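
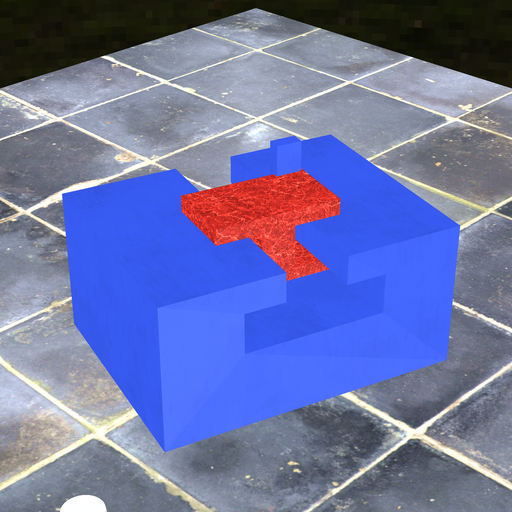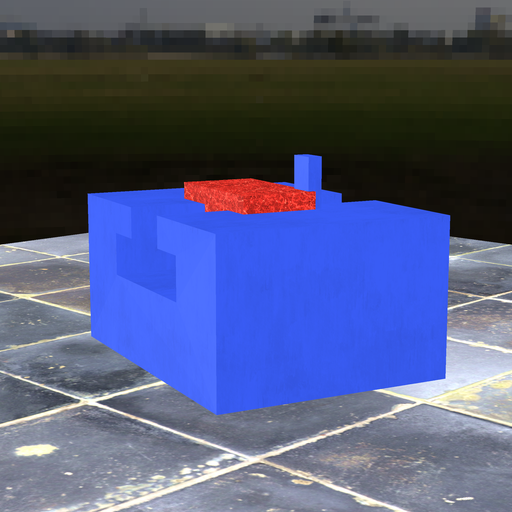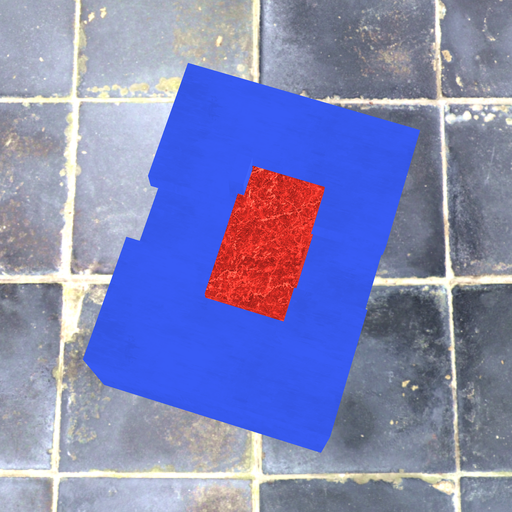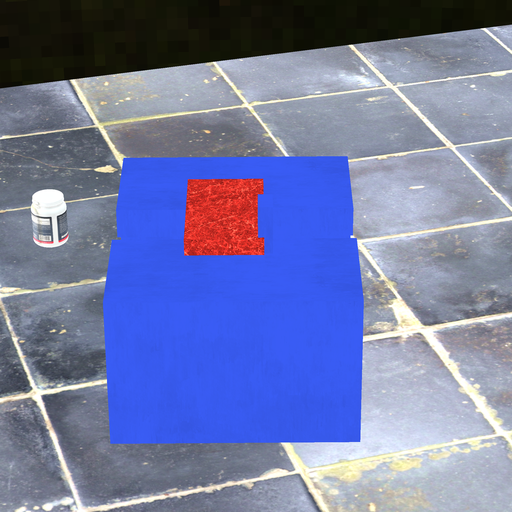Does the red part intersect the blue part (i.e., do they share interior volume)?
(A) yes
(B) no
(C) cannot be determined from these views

(A) yes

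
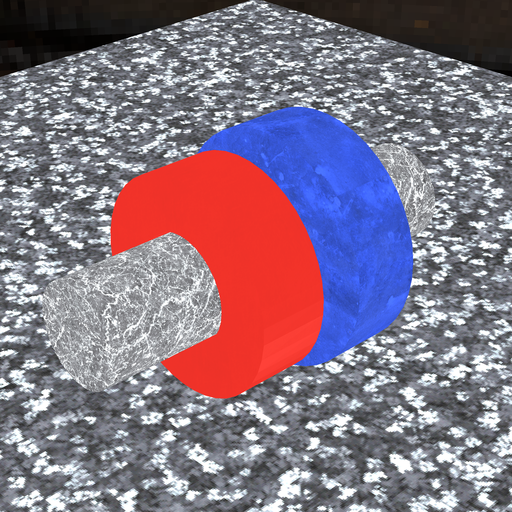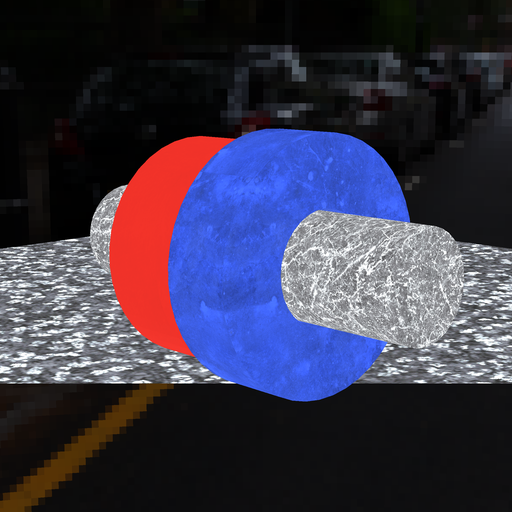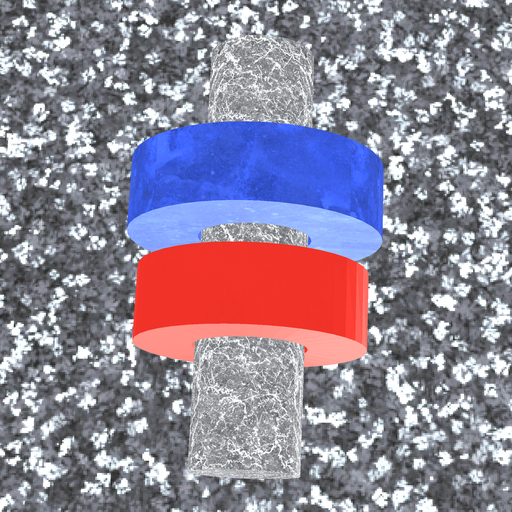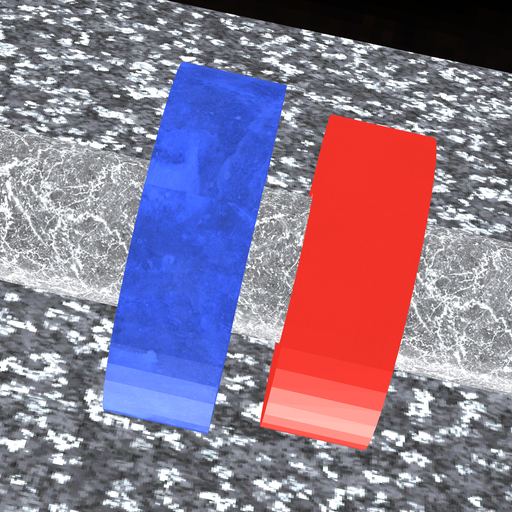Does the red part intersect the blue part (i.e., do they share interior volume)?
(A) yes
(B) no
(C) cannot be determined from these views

(B) no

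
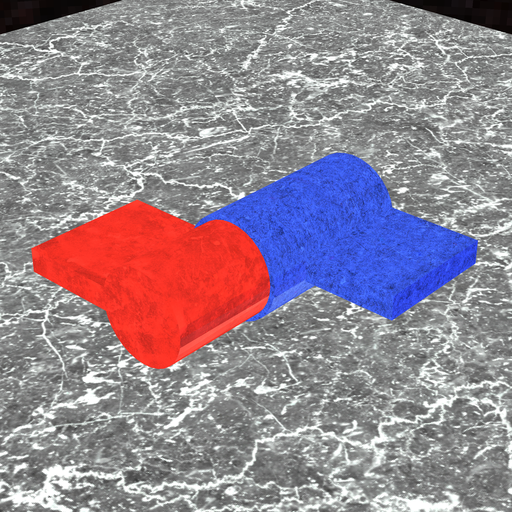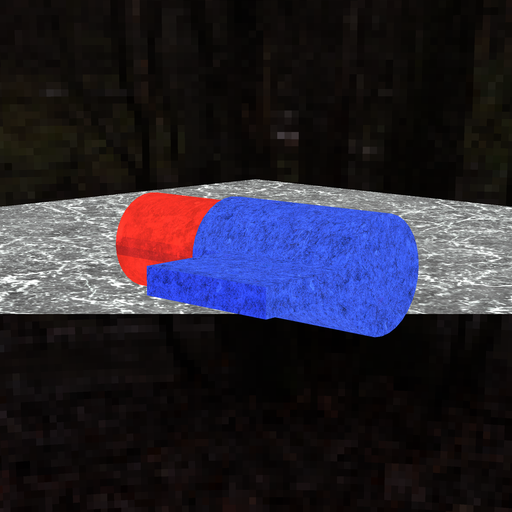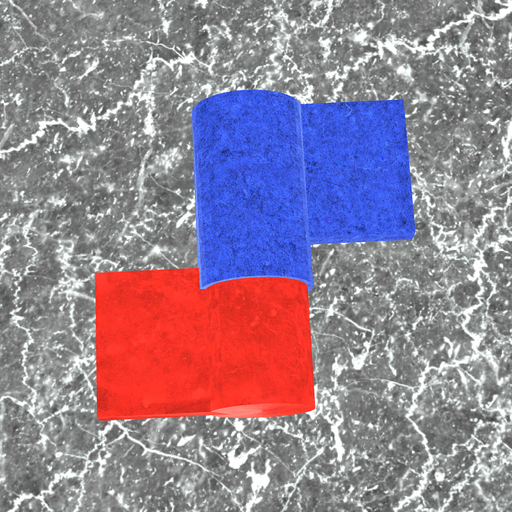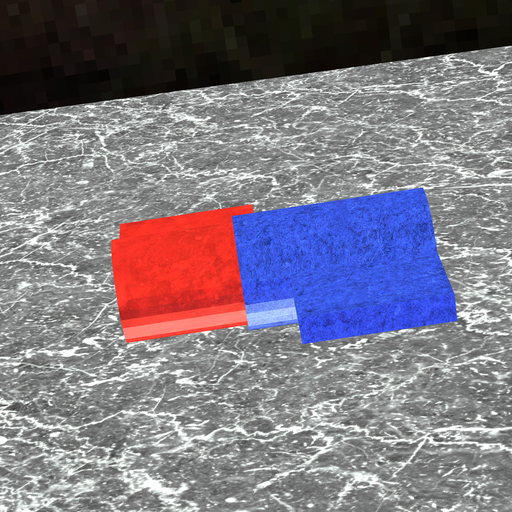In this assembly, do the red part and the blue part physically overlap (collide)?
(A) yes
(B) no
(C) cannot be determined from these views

(A) yes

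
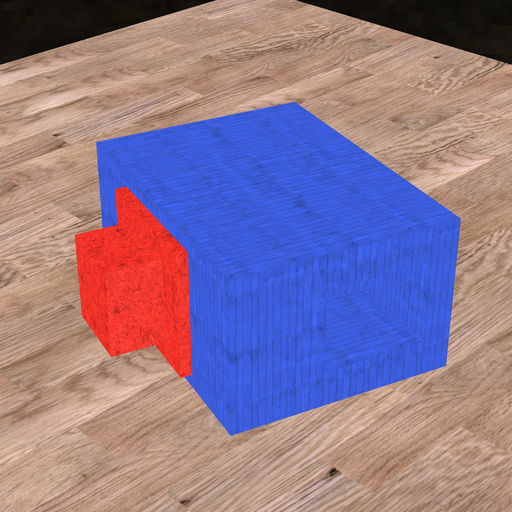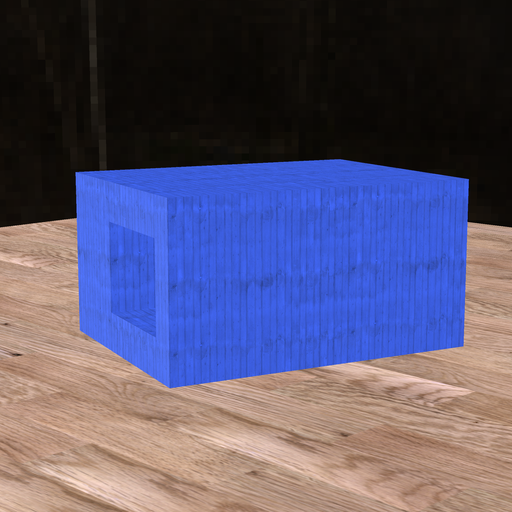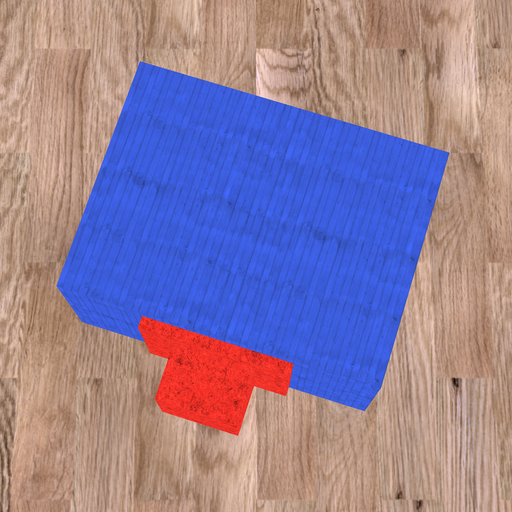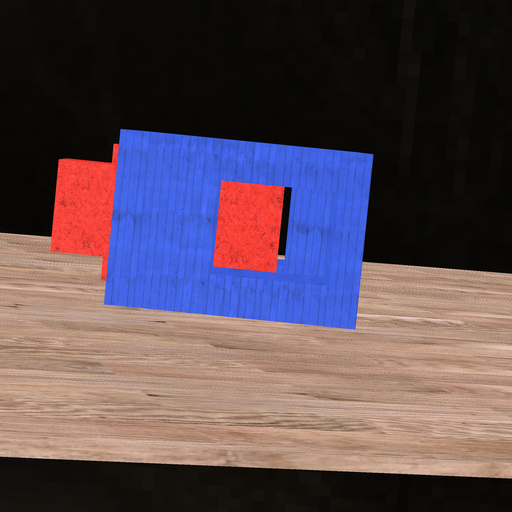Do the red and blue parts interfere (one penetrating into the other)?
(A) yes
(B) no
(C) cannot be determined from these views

(B) no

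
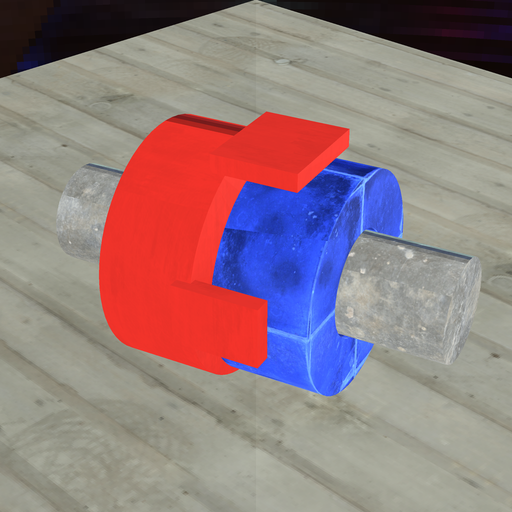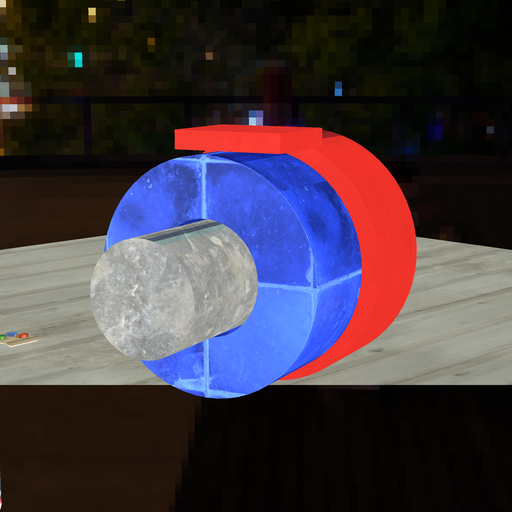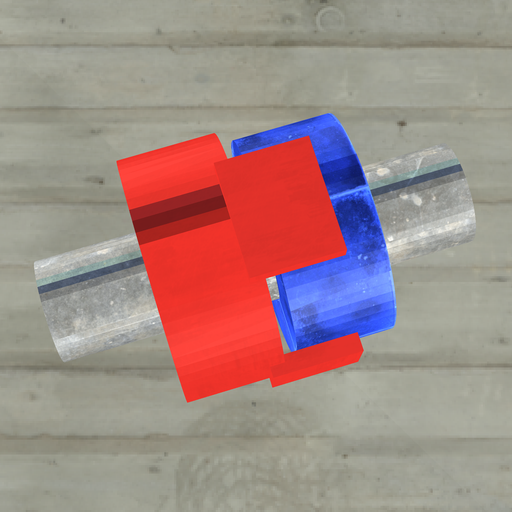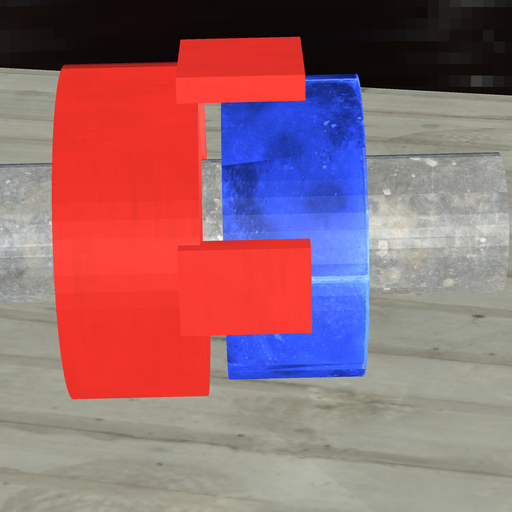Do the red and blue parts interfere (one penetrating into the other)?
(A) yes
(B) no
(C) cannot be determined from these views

(B) no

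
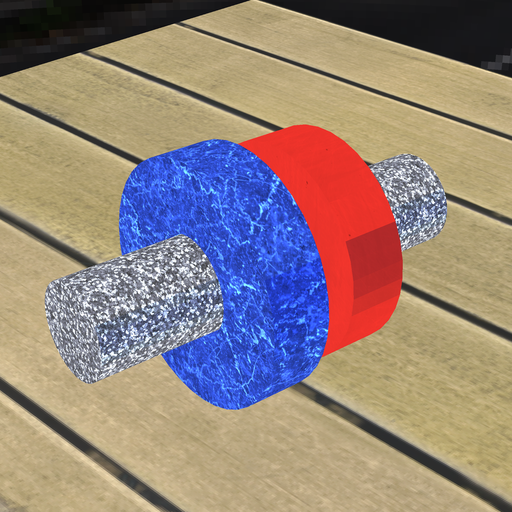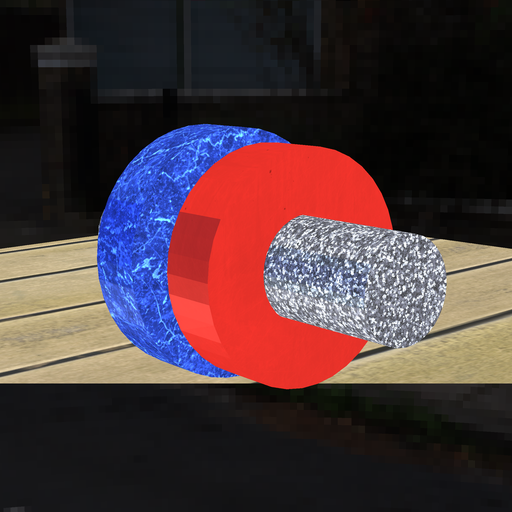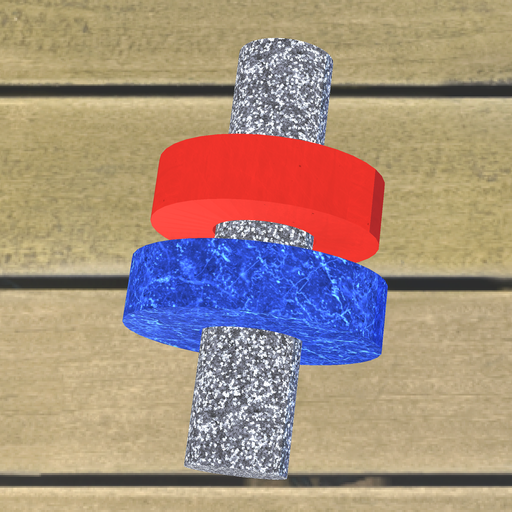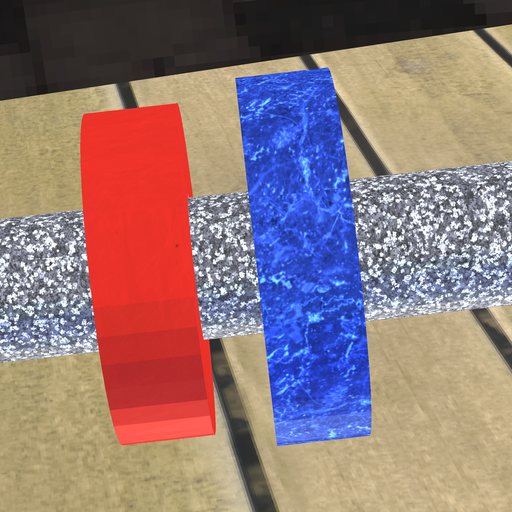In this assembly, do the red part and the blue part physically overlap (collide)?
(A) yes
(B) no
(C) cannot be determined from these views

(B) no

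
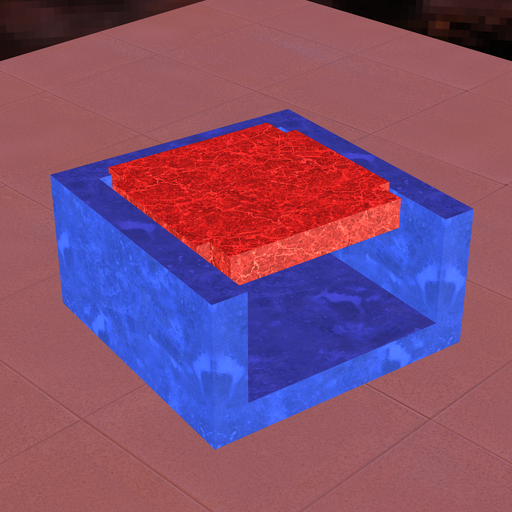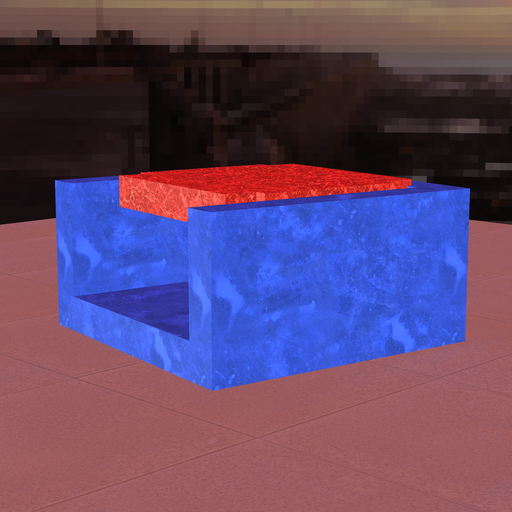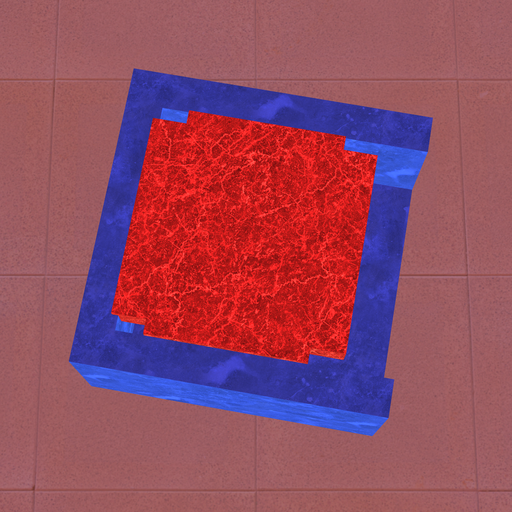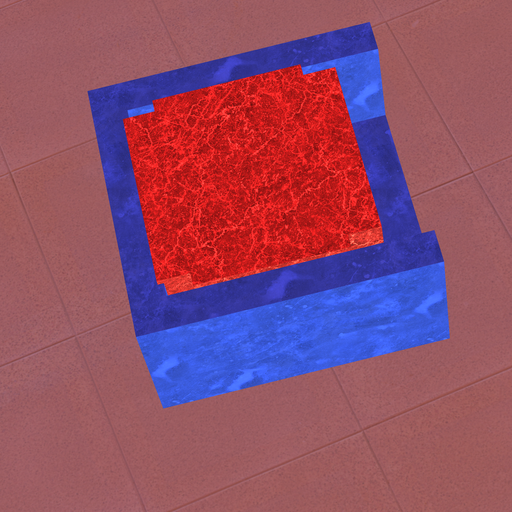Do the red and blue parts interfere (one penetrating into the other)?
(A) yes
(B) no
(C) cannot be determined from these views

(A) yes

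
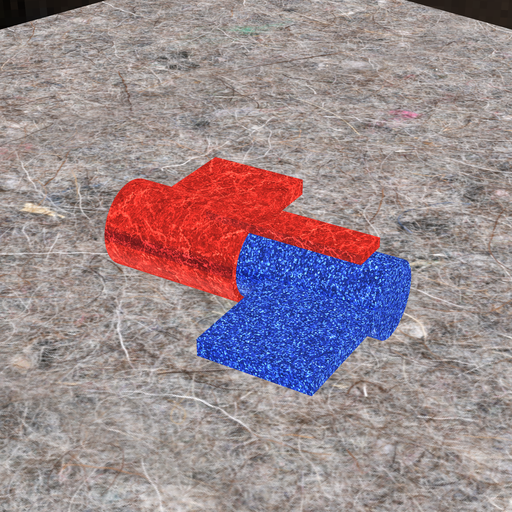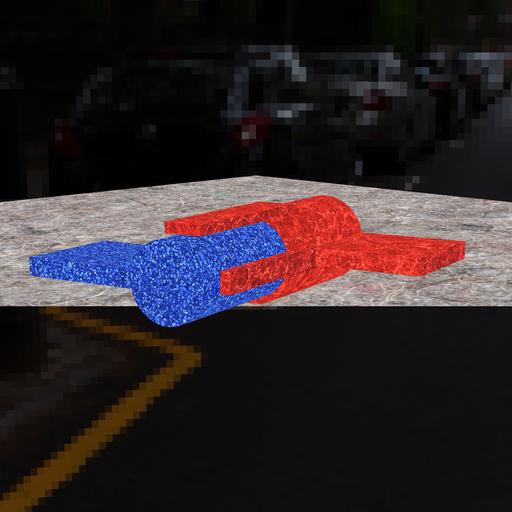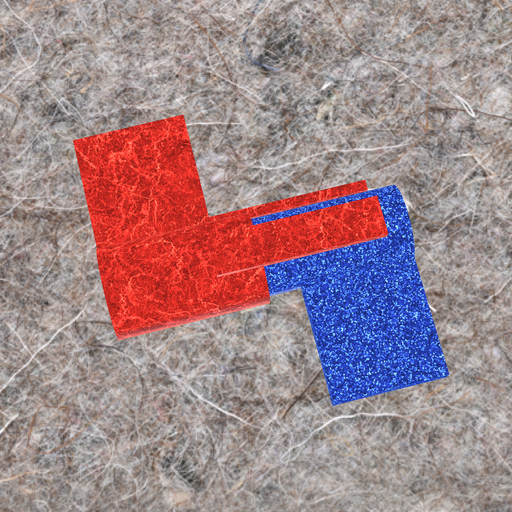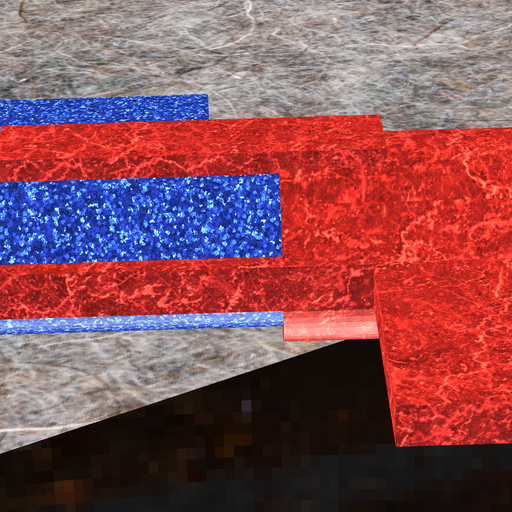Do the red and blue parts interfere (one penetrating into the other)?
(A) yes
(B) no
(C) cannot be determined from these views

(A) yes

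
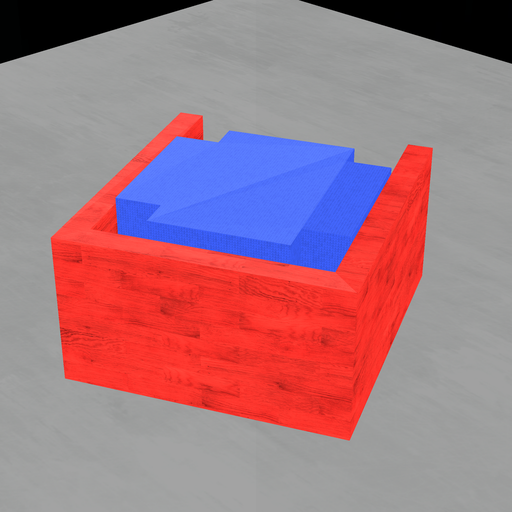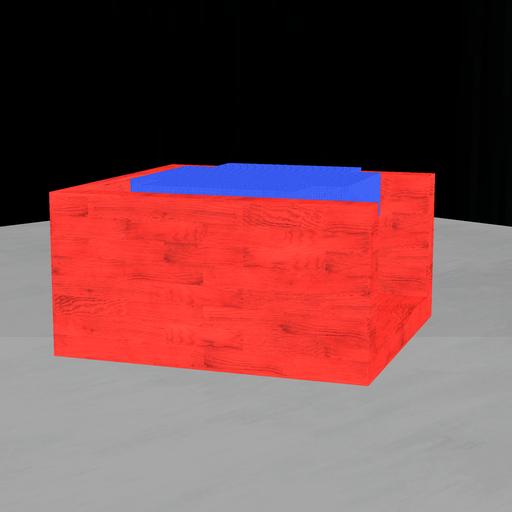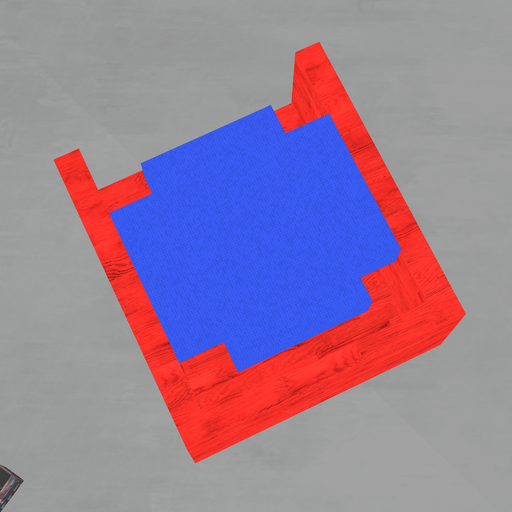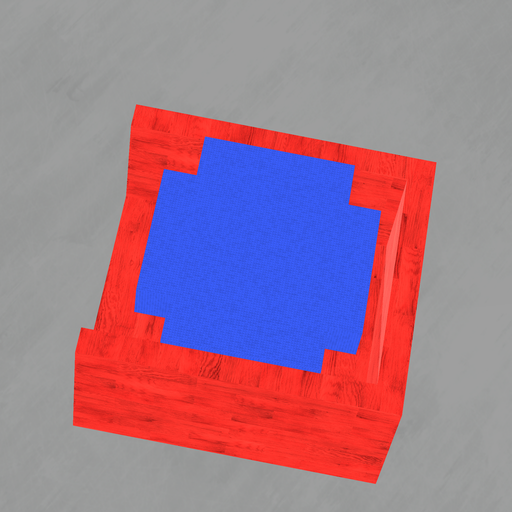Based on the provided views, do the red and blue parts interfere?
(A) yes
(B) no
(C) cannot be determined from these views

(B) no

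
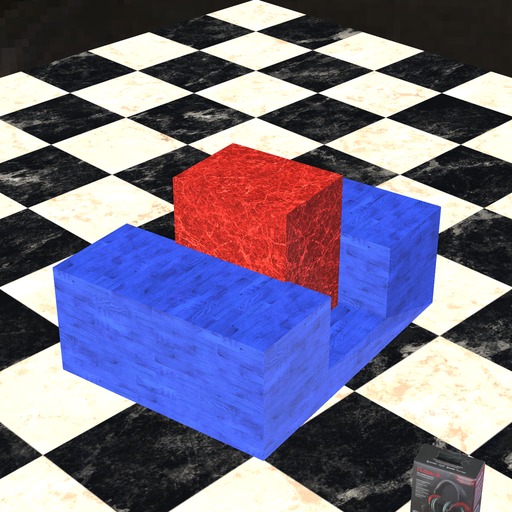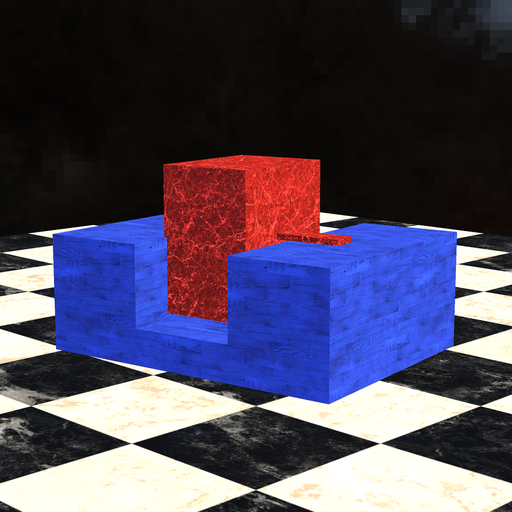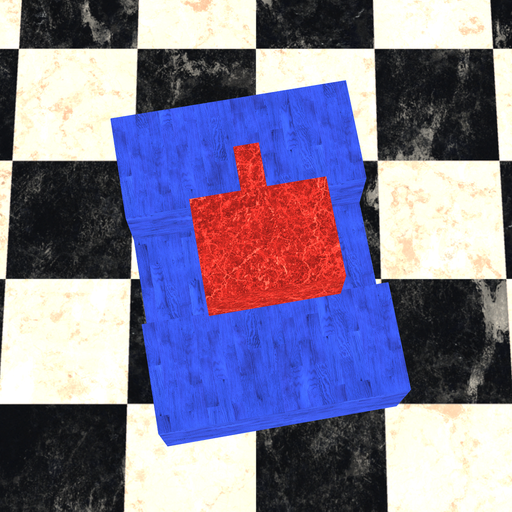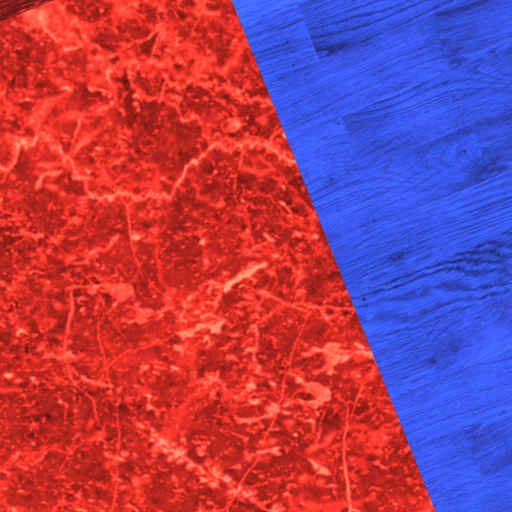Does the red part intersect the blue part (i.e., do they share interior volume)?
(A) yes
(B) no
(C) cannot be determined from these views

(A) yes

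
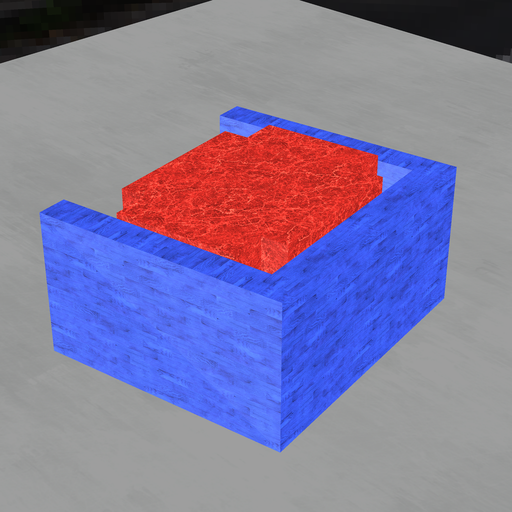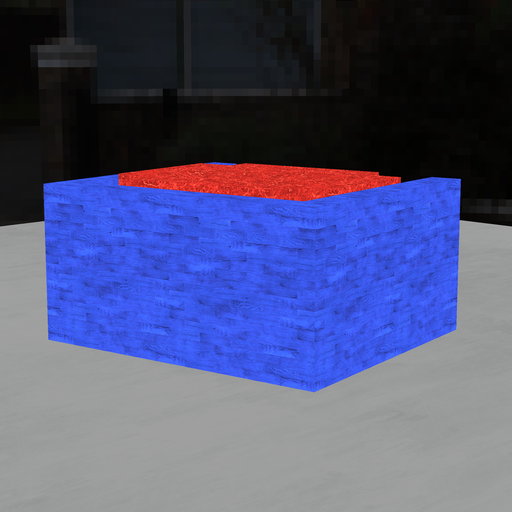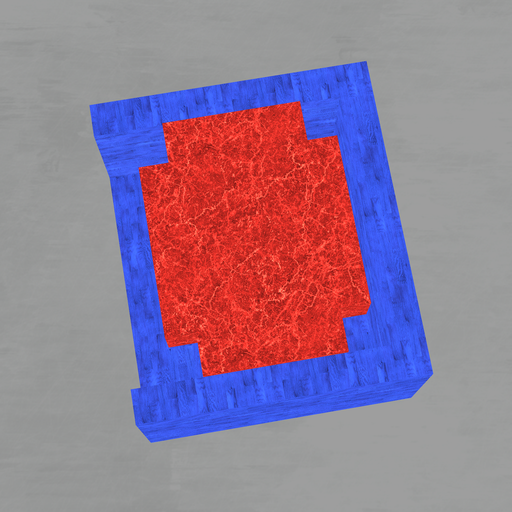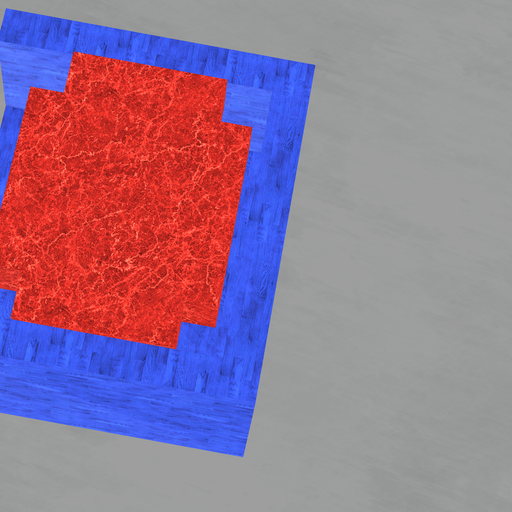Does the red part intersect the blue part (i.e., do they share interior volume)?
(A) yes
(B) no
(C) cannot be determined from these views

(B) no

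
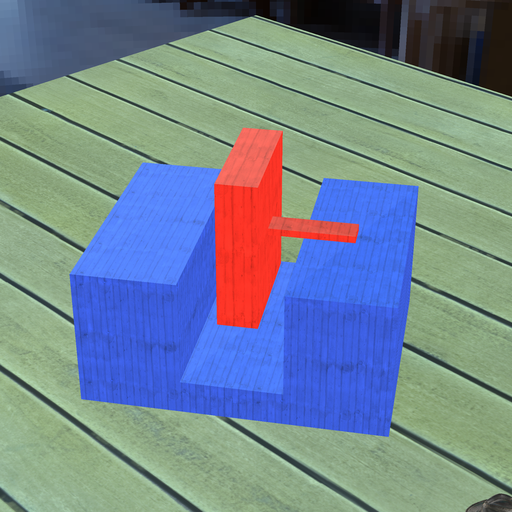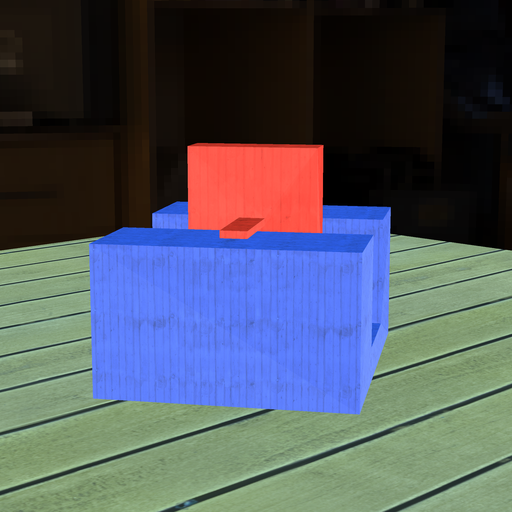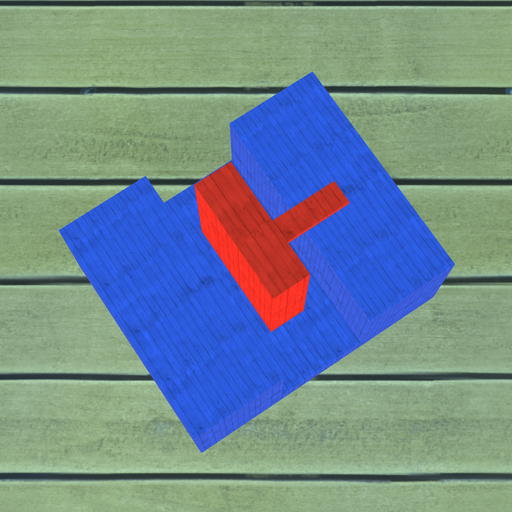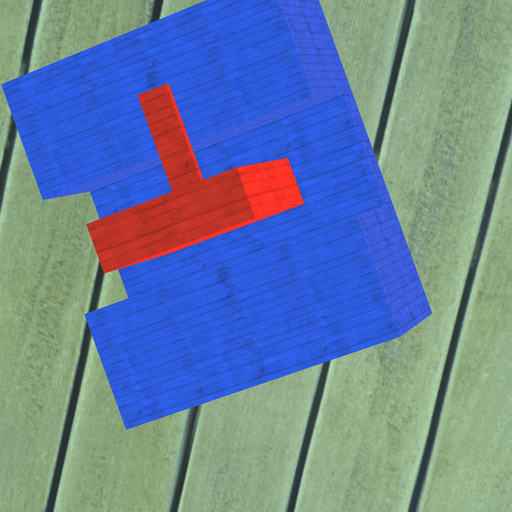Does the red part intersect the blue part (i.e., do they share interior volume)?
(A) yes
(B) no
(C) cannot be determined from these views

(B) no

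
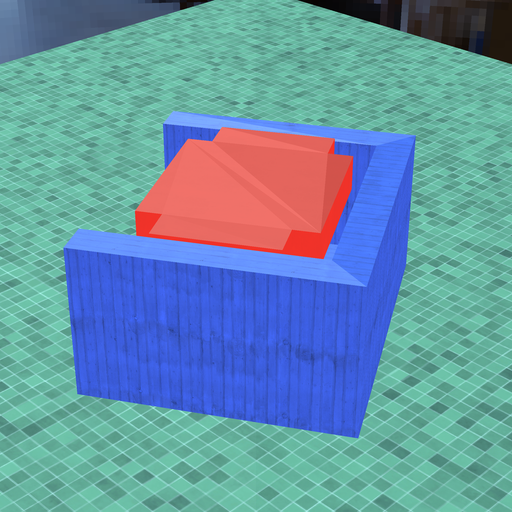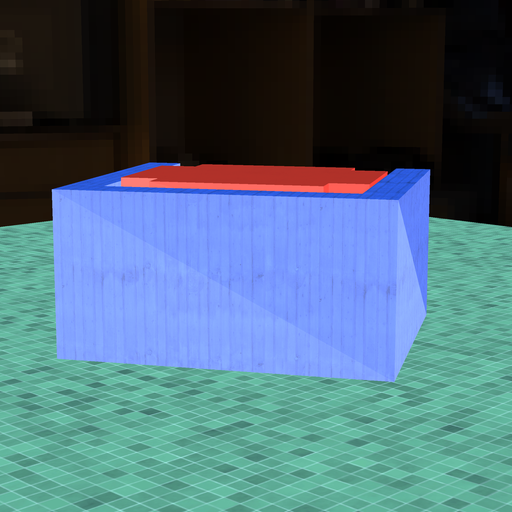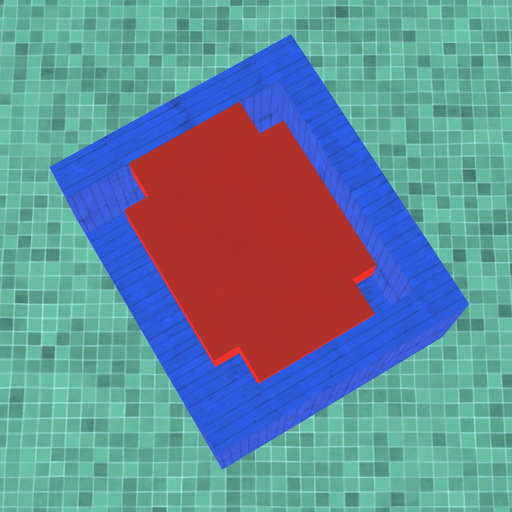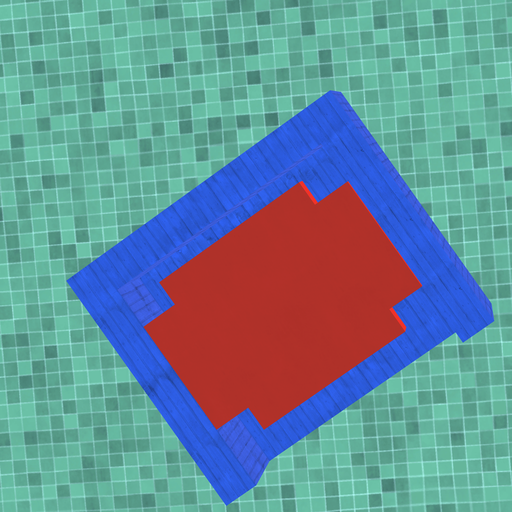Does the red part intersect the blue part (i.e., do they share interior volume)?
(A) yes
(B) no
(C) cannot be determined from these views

(B) no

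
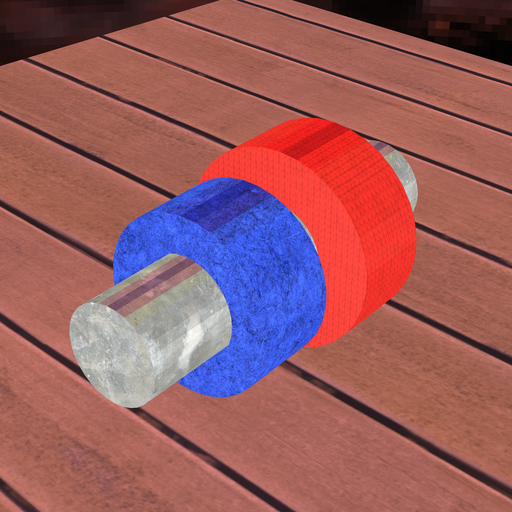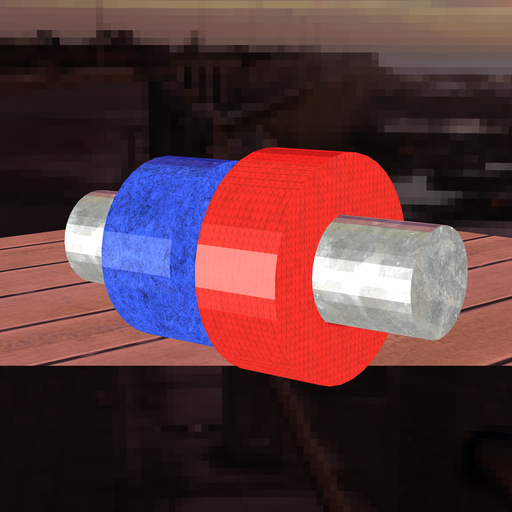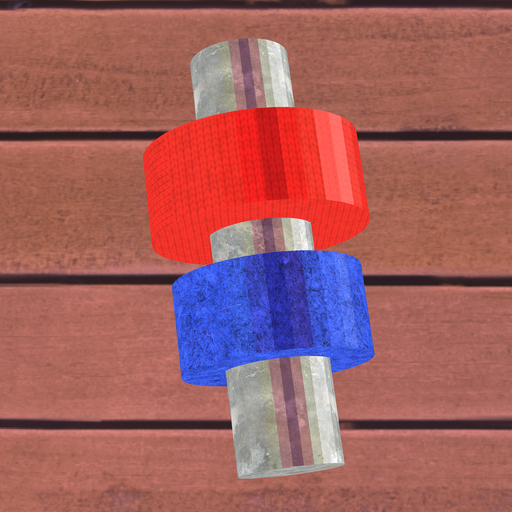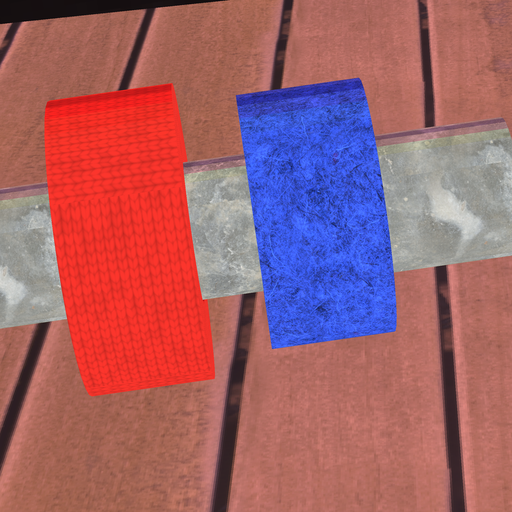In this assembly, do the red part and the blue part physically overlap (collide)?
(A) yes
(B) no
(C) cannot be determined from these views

(B) no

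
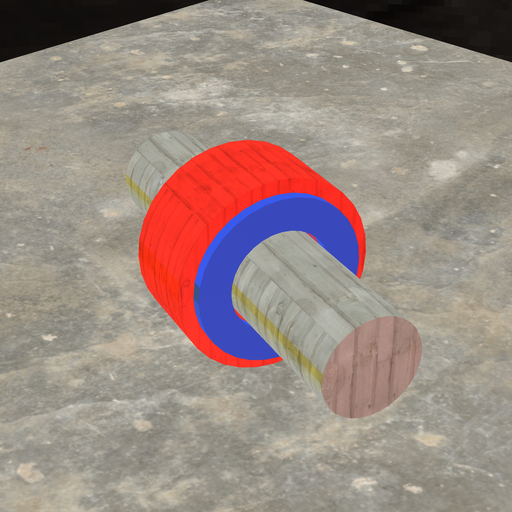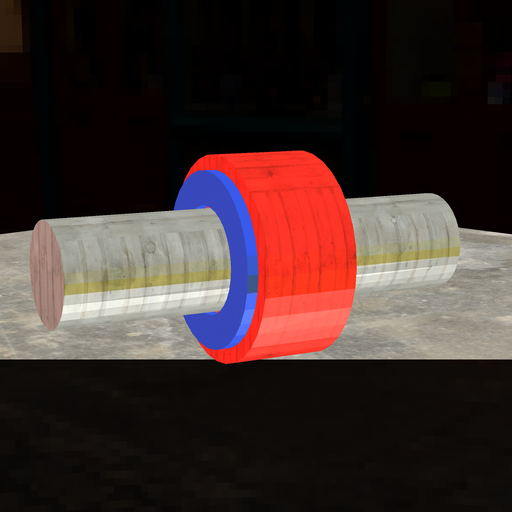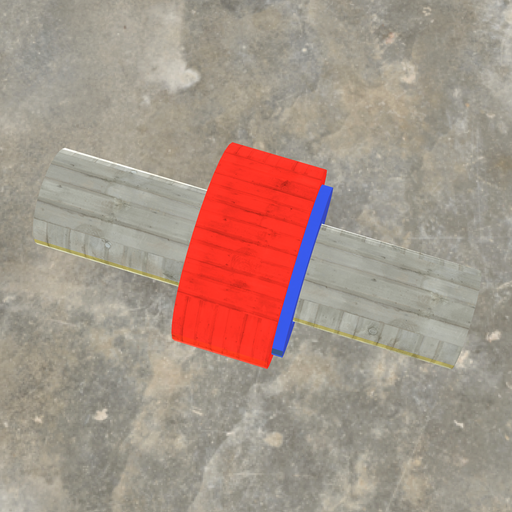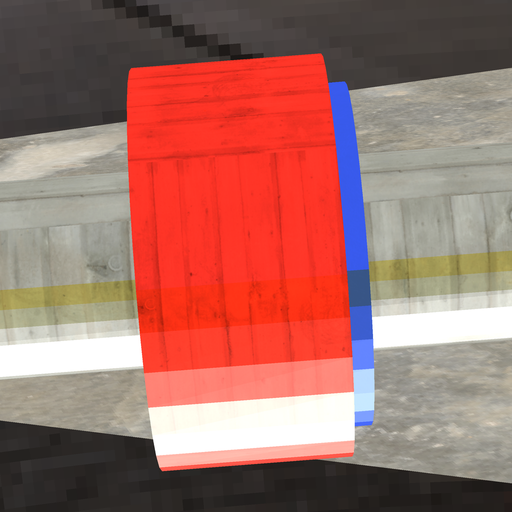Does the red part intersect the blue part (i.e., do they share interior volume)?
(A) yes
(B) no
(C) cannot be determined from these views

(A) yes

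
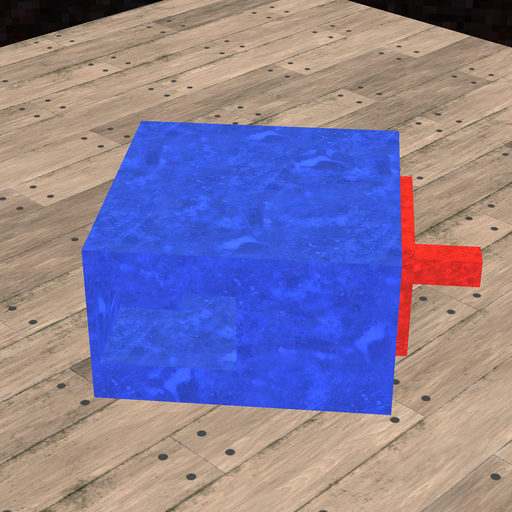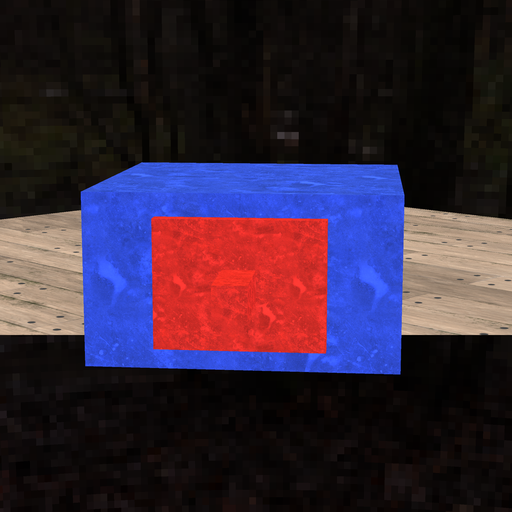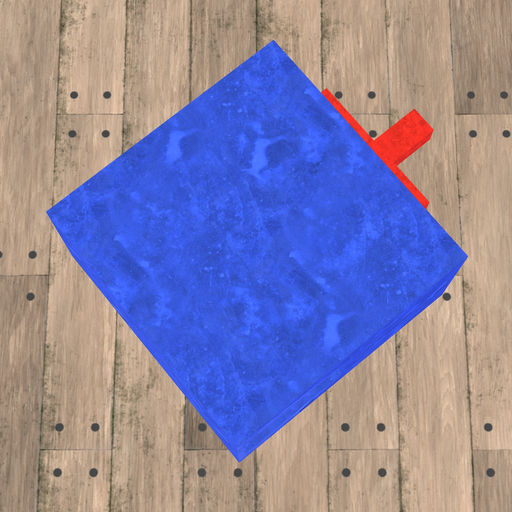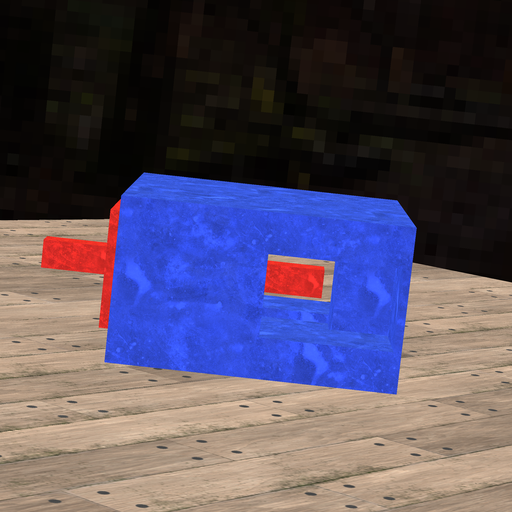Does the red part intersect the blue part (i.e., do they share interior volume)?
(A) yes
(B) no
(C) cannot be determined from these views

(B) no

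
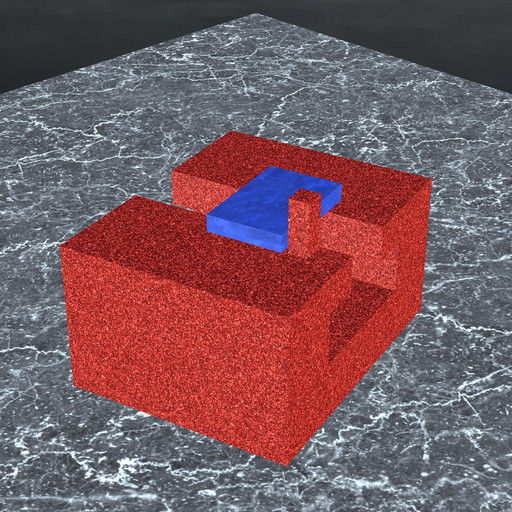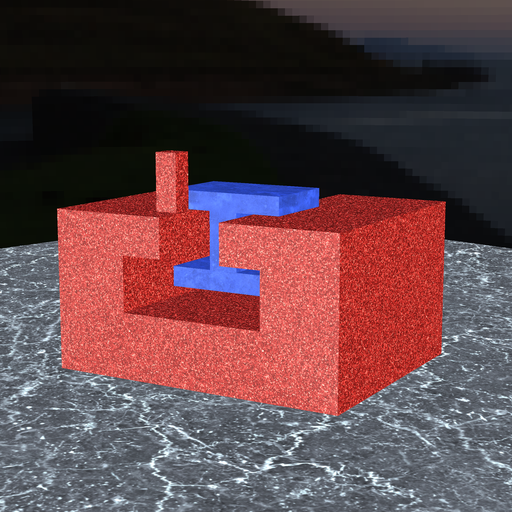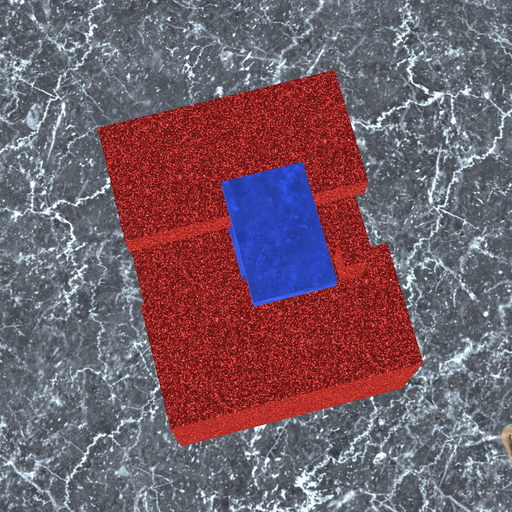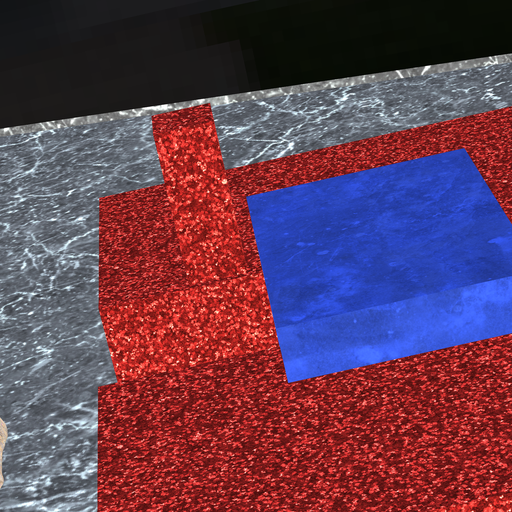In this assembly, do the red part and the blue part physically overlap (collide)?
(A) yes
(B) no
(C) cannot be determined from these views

(B) no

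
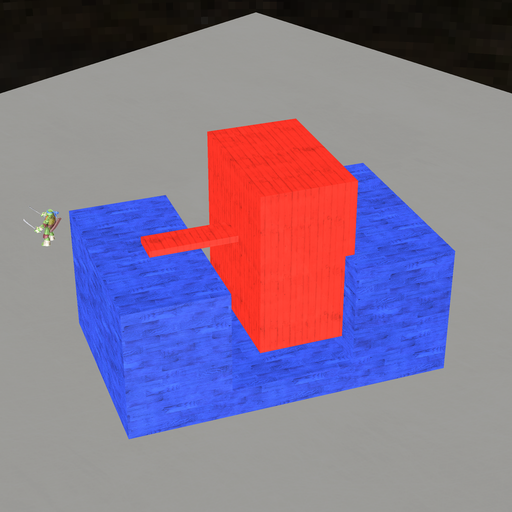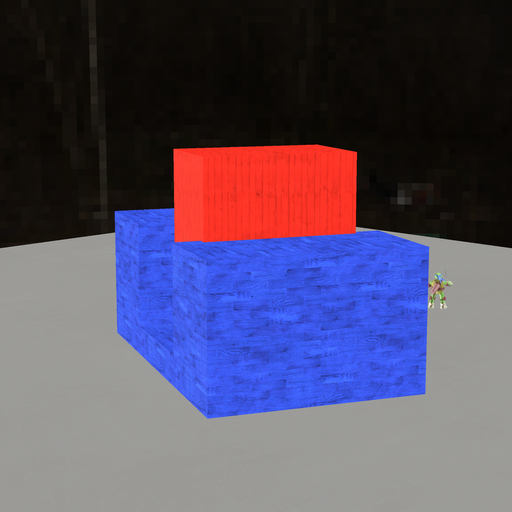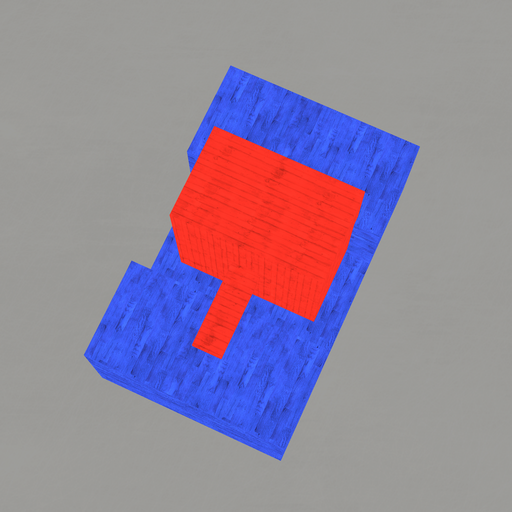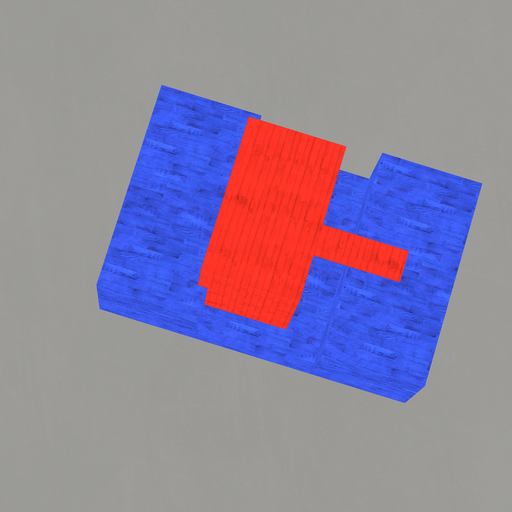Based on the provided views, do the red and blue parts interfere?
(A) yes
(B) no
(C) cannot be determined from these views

(A) yes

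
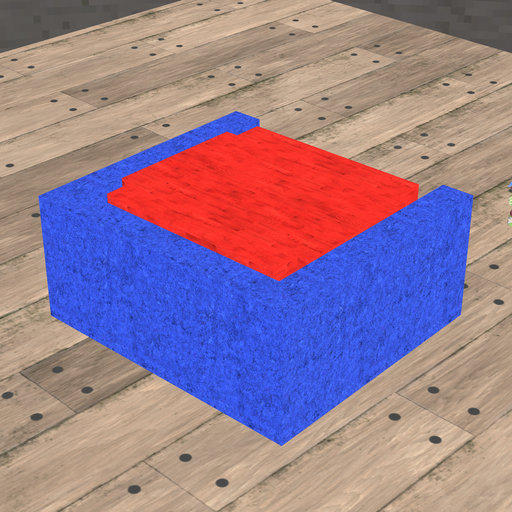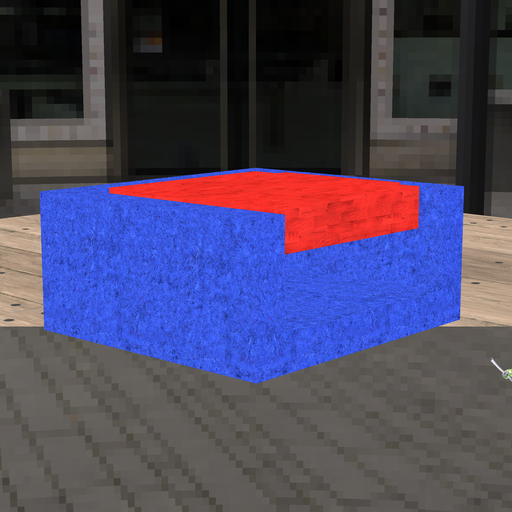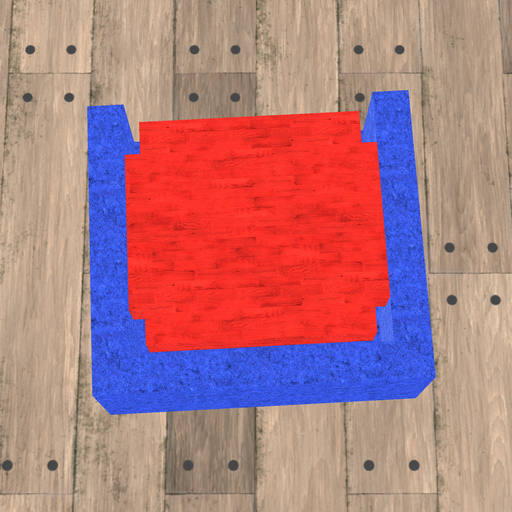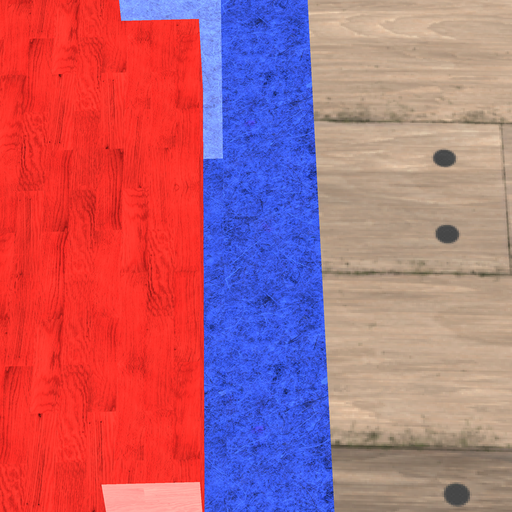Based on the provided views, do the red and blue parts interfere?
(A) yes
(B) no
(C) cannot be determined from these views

(B) no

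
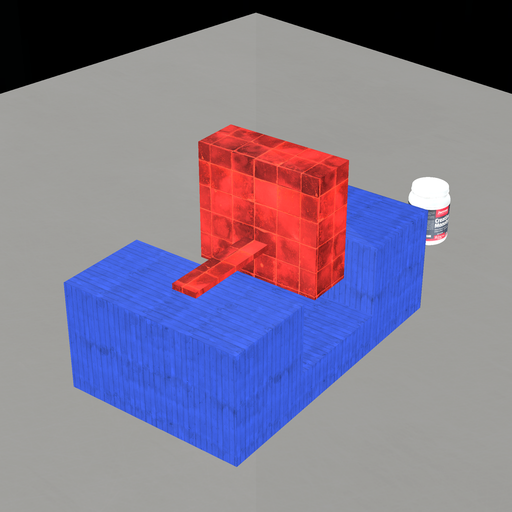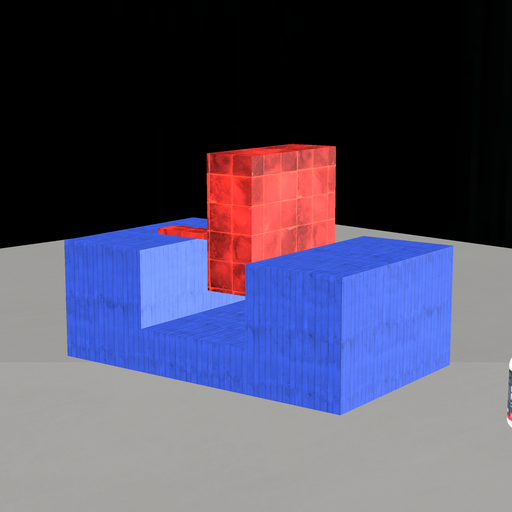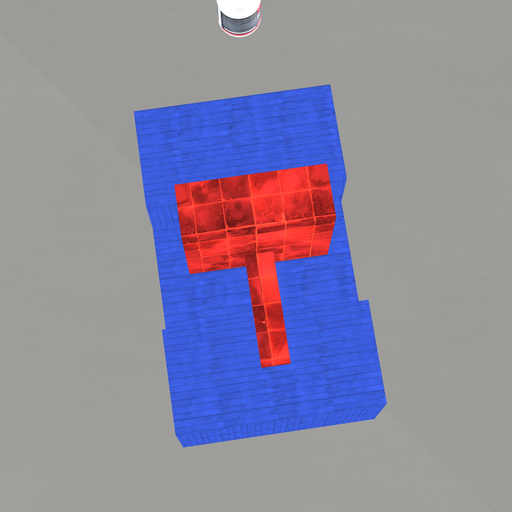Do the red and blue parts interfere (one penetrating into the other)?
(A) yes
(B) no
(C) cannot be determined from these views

(B) no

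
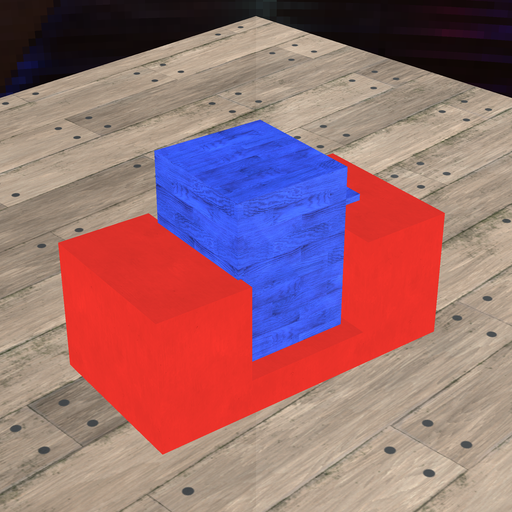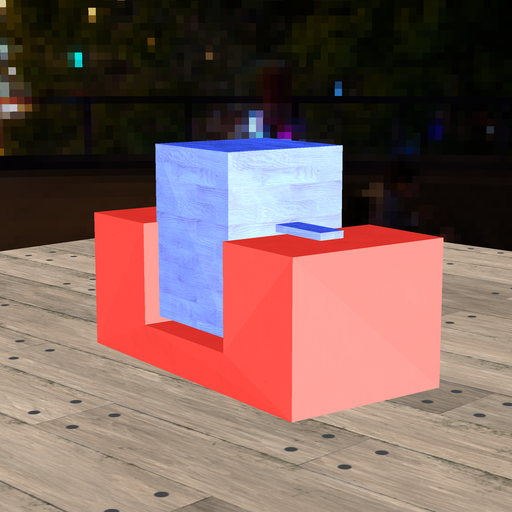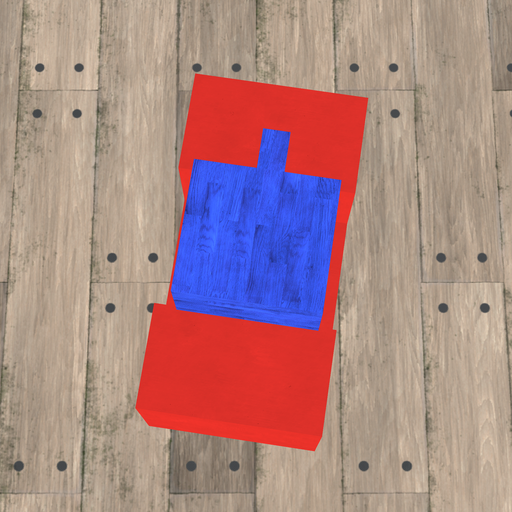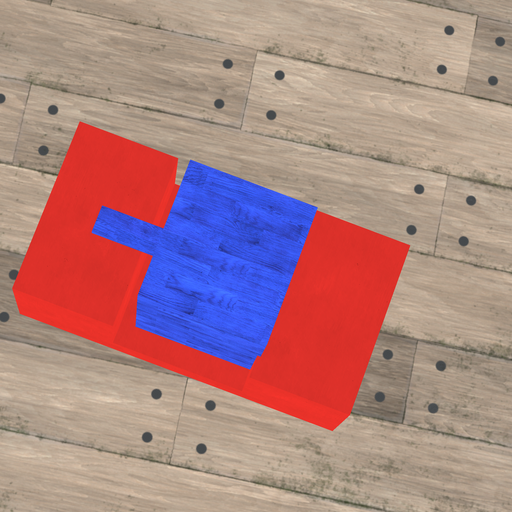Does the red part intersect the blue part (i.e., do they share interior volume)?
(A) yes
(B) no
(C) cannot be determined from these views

(A) yes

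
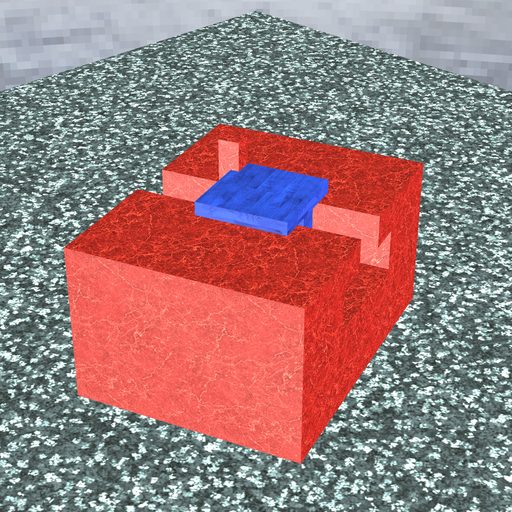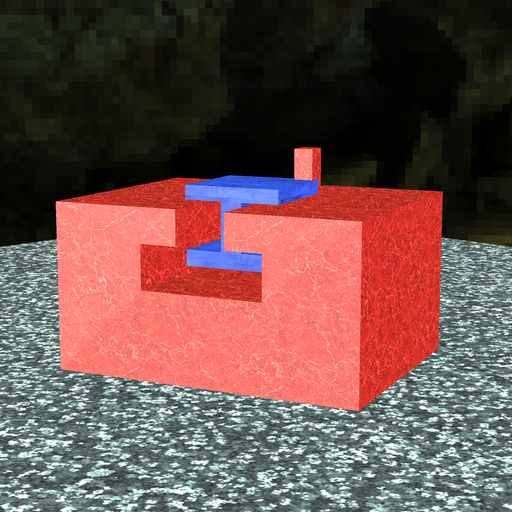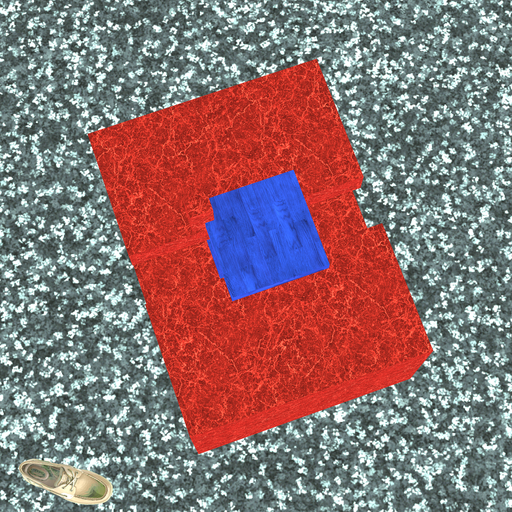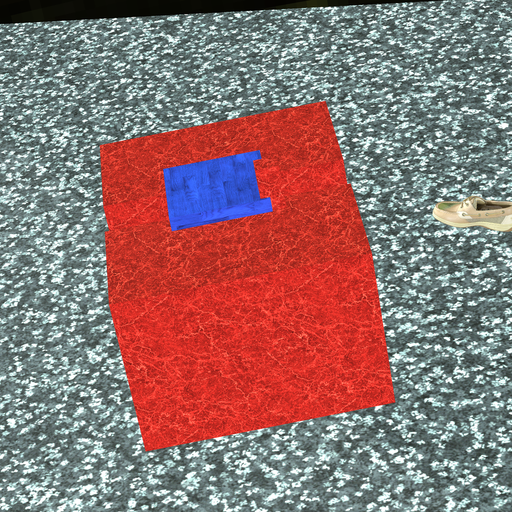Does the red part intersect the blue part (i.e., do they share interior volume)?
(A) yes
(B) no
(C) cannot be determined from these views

(A) yes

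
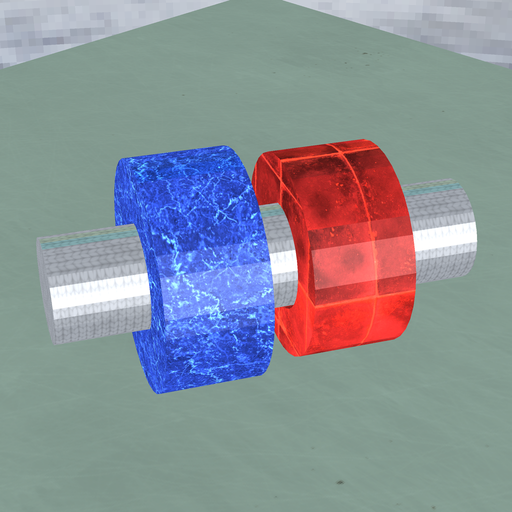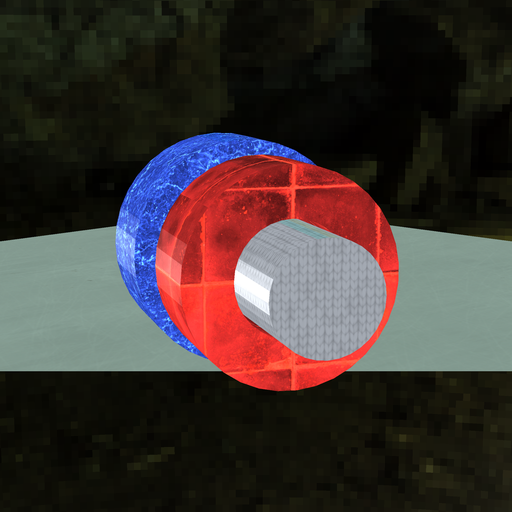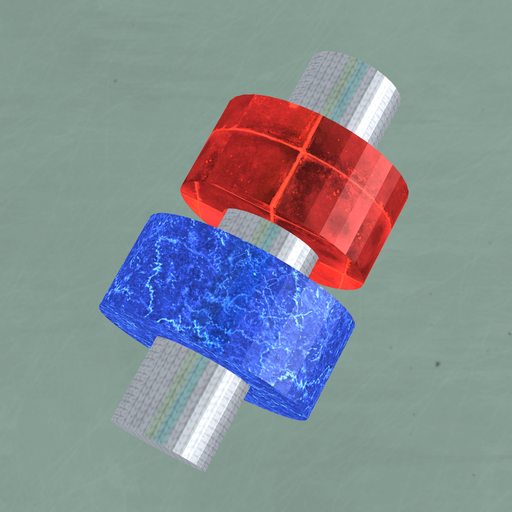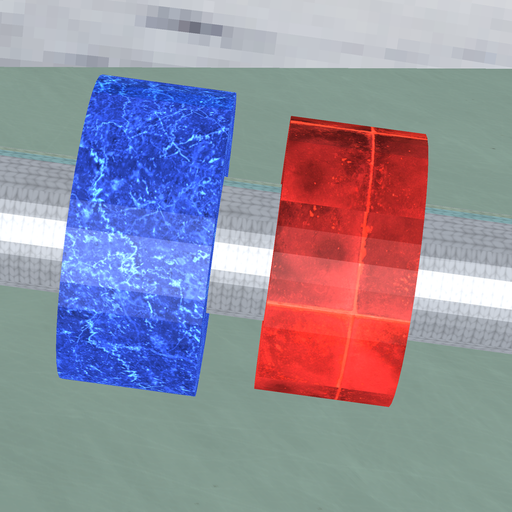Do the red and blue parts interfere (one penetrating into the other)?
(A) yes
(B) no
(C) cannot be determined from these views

(B) no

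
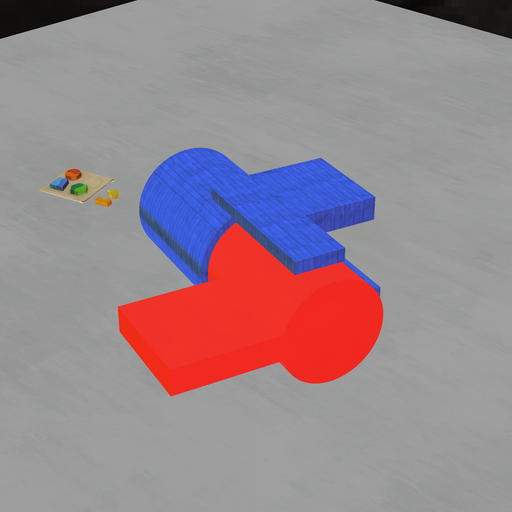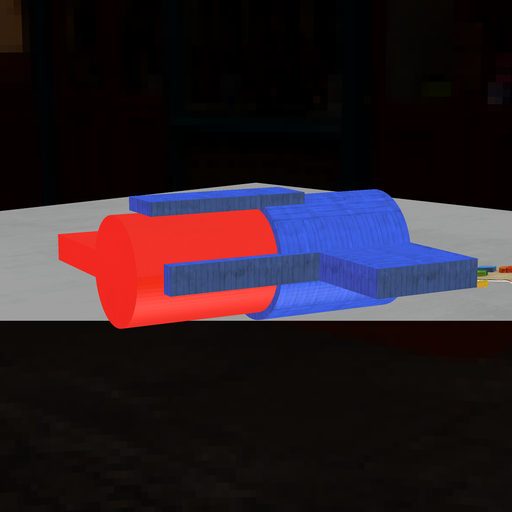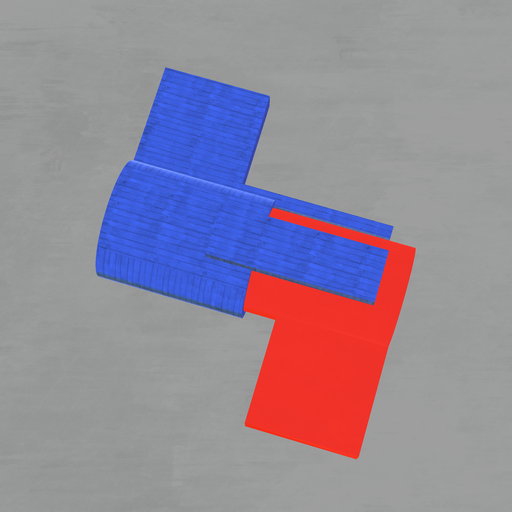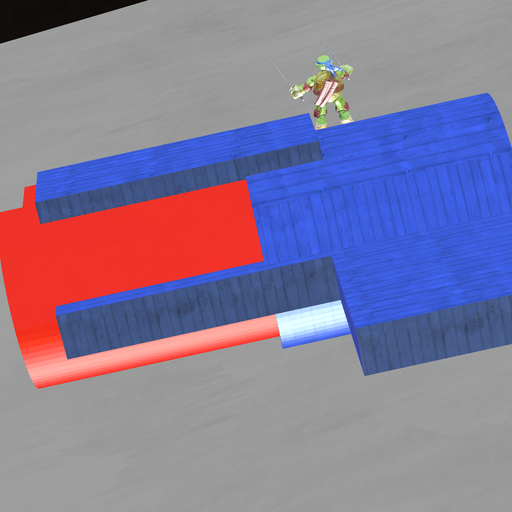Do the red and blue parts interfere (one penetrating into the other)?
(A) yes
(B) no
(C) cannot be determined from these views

(A) yes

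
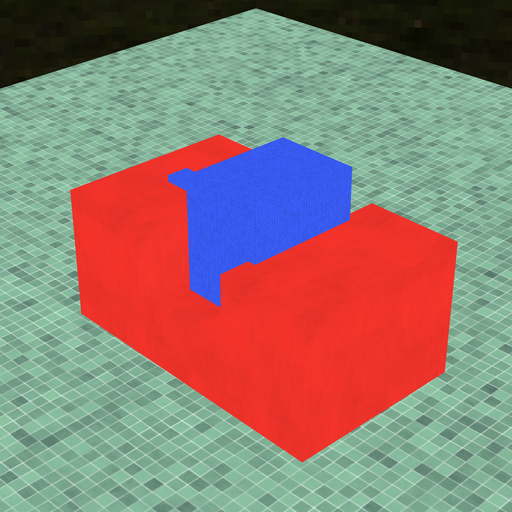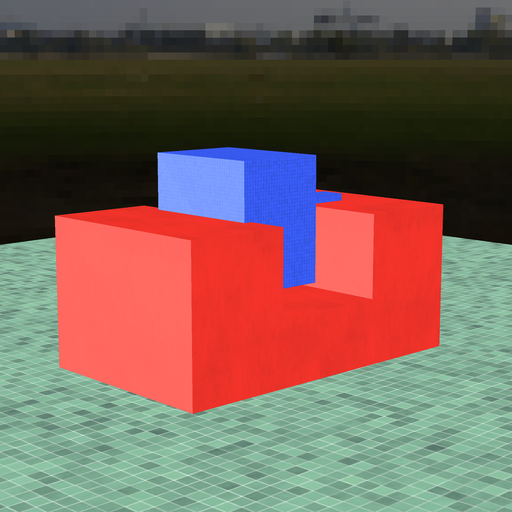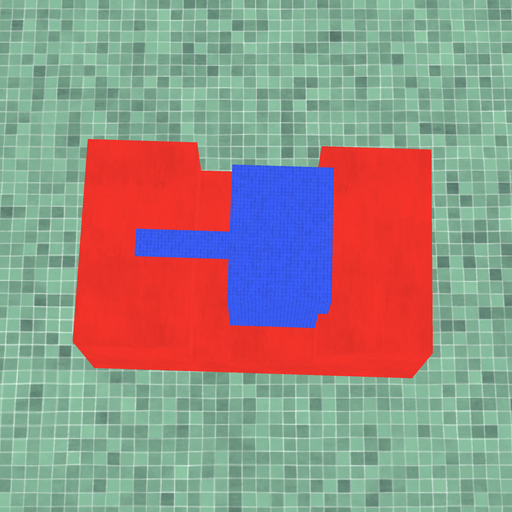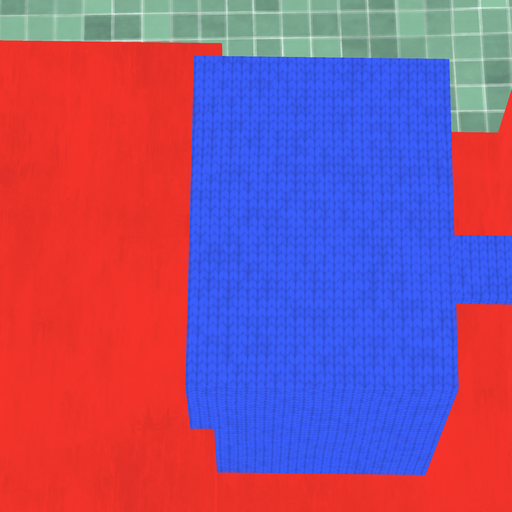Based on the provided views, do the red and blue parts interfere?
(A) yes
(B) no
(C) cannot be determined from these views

(A) yes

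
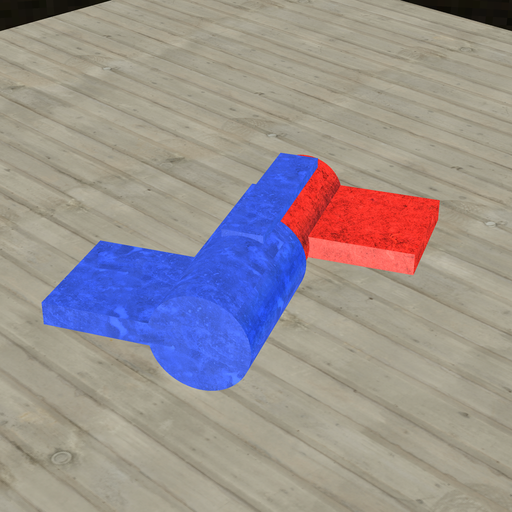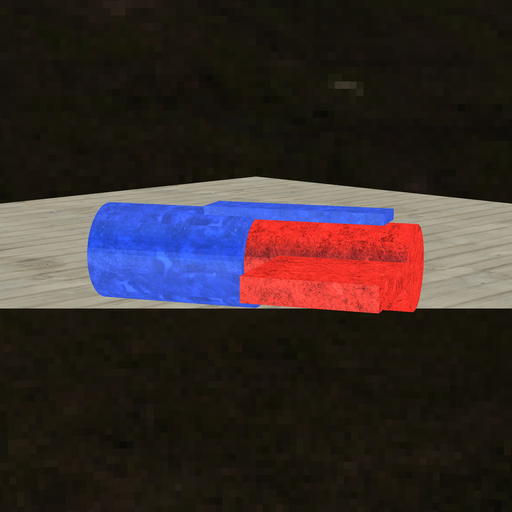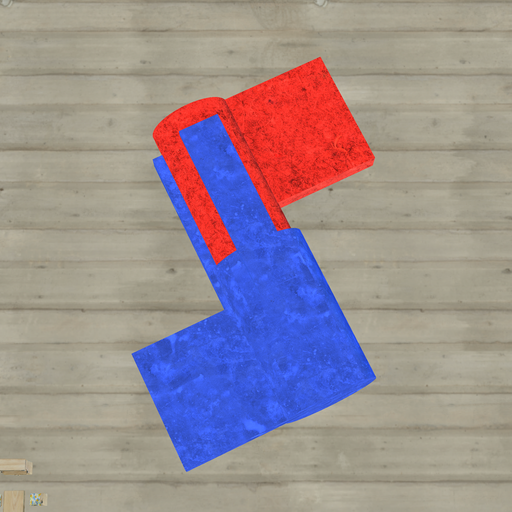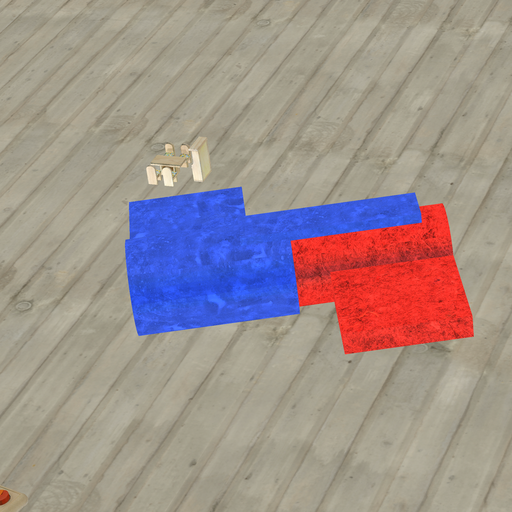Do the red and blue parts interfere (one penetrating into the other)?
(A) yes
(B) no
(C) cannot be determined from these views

(A) yes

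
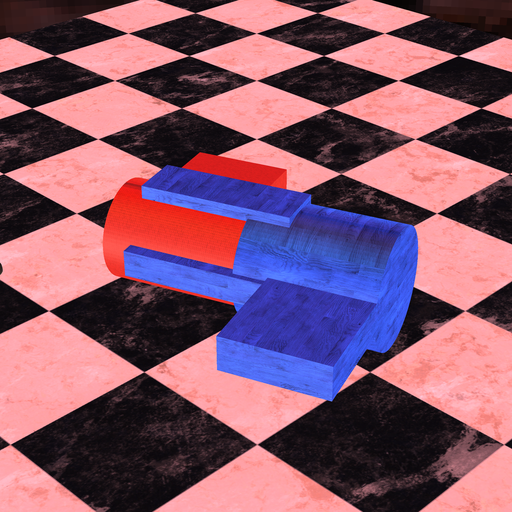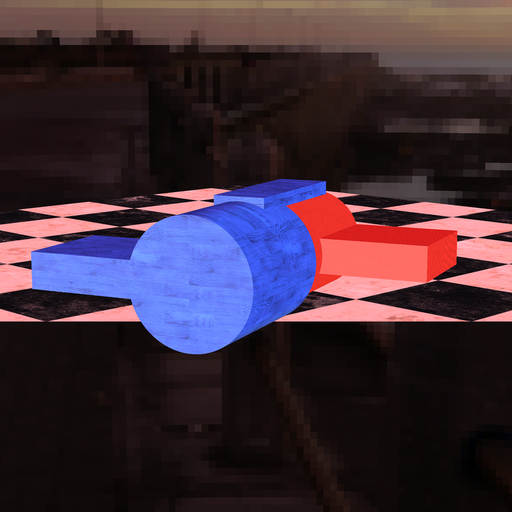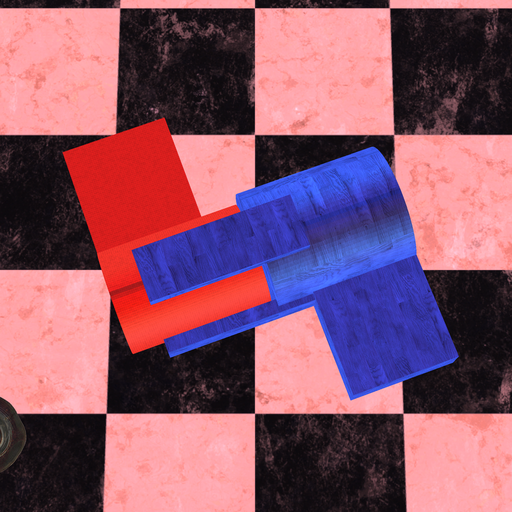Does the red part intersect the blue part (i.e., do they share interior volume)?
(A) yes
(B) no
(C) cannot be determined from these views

(B) no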